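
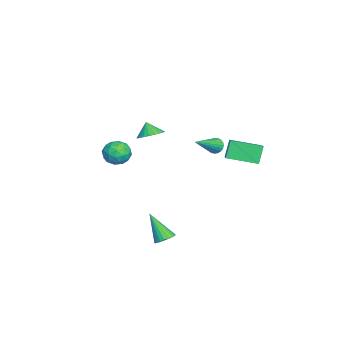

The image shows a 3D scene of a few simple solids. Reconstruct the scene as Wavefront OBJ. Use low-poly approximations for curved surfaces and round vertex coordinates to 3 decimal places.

v -0.901 -1.531 1.453
v -0.099 -1.494 1.814
v -1.279 -1.869 2.327
v -0.231 -1.16 1.886
v -0.478 -0.891 1.884
v -0.799 -0.732 1.807
v -1.137 -0.711 1.669
v -1.435 -0.832 1.494
v -1.64 -1.074 1.311
v -1.718 -1.395 1.154
v -1.654 -1.739 1.048
v -1.46 -2.048 1.012
v -1.17 -2.267 1.052
v -0.833 -2.359 1.162
v -0.508 -2.307 1.322
v -0.251 -2.122 1.505
v -0.107 -1.834 1.679
v 3.829 0.007 -4.511
v 4.447 0.074 -4.234
v 3.191 -0.987 -2.849
v 4.316 0.309 -4.144
v 4.101 0.491 -4.118
v 3.84 0.589 -4.159
v 3.576 0.587 -4.262
v 3.356 0.485 -4.407
v 3.218 0.3 -4.571
v 3.186 0.065 -4.724
v 3.265 -0.181 -4.841
v 3.442 -0.393 -4.9
v 3.685 -0.537 -4.892
v 3.954 -0.586 -4.819
v 4.201 -0.533 -4.692
v 4.384 -0.386 -4.534
v 4.471 -0.171 -4.372
v -3.44 -3.935 -1.259
v -2.946 -3.149 -1.531
v -2.114 -4.591 -0.749
v -1.62 -3.805 -1.021
v -2.236 -3.756 -0.276
v -3.055 -3.35 -0.592
v -2.005 -4.39 -1.688
v -2.824 -3.984 -2.004
v -2.059 -3.43 -1.797
v -2.202 -3.038 -0.924
v -2.858 -4.702 -1.356
v -3.001 -4.31 -0.483
v -3.309 -3.484 -1.44
v -1.751 -4.256 -0.84
v -2.112 -4.227 -0.402
v -1.822 -3.765 -0.562
v -3.373 -3.603 -0.888
v -3.083 -3.141 -1.048
v -2.666 -3.498 -0.31
v -1.977 -4.599 -1.232
v -1.687 -4.137 -1.392
v -3.238 -3.975 -1.718
v -2.948 -3.513 -1.878
v -2.394 -4.242 -1.97
v -2.498 -3.187 -1.756
v -1.718 -3.573 -1.456
v -1.945 -3.917 -1.848
v -2.426 -3.678 -2.034
v -2.582 -2.957 -1.243
v -1.802 -3.343 -0.943
v -2.164 -3.314 -0.505
v -2.646 -3.076 -0.69
v -2.06 -3.122 -1.399
v -3.258 -4.397 -1.337
v -2.478 -4.783 -1.037
v -2.414 -4.664 -1.59
v -2.896 -4.426 -1.775
v -3.342 -4.167 -0.824
v -2.562 -4.553 -0.524
v -2.634 -4.062 -0.246
v -3.115 -3.823 -0.432
v -3 -4.618 -0.881
v -3.255 2.626 -1.399
v -3.89 2.832 -0.226
v -3.34 4.586 -1.79
v -3.975 4.792 -0.617
v -1.325 2.908 -0.403
v -1.96 3.114 0.77
v -1.41 4.868 -0.794
v -2.045 5.074 0.379
v 2.756 2.751 2.843
v 3.132 3.106 2.628
v 4.284 1.769 3.897
v 3.068 3.215 2.823
v 2.95 3.245 3.022
v 2.798 3.189 3.189
v 2.64 3.057 3.297
v 2.501 2.873 3.326
v 2.406 2.667 3.272
v 2.372 2.476 3.143
v 2.404 2.332 2.963
v 2.497 2.261 2.762
v 2.635 2.274 2.575
v 2.794 2.37 2.434
v 2.946 2.532 2.364
v 3.065 2.732 2.377
v 3.131 2.934 2.47
f 2 1 4
f 2 4 3
f 4 1 5
f 4 5 3
f 5 1 6
f 5 6 3
f 6 1 7
f 6 7 3
f 7 1 8
f 7 8 3
f 8 1 9
f 8 9 3
f 9 1 10
f 9 10 3
f 10 1 11
f 10 11 3
f 11 1 12
f 11 12 3
f 12 1 13
f 12 13 3
f 13 1 14
f 13 14 3
f 14 1 15
f 14 15 3
f 15 1 16
f 15 16 3
f 16 1 17
f 16 17 3
f 17 1 2
f 17 2 3
f 19 18 21
f 19 21 20
f 21 18 22
f 21 22 20
f 22 18 23
f 22 23 20
f 23 18 24
f 23 24 20
f 24 18 25
f 24 25 20
f 25 18 26
f 25 26 20
f 26 18 27
f 26 27 20
f 27 18 28
f 27 28 20
f 28 18 29
f 28 29 20
f 29 18 30
f 29 30 20
f 30 18 31
f 30 31 20
f 31 18 32
f 31 32 20
f 32 18 33
f 32 33 20
f 33 18 34
f 33 34 20
f 34 18 19
f 34 19 20
f 35 72 51
f 72 46 75
f 51 75 40
f 72 75 51
f 35 51 47
f 51 40 52
f 47 52 36
f 51 52 47
f 35 47 56
f 47 36 57
f 56 57 42
f 47 57 56
f 35 56 68
f 56 42 71
f 68 71 45
f 56 71 68
f 35 68 72
f 68 45 76
f 72 76 46
f 68 76 72
f 36 52 63
f 52 40 66
f 63 66 44
f 52 66 63
f 40 75 53
f 75 46 74
f 53 74 39
f 75 74 53
f 46 76 73
f 76 45 69
f 73 69 37
f 76 69 73
f 45 71 70
f 71 42 58
f 70 58 41
f 71 58 70
f 42 57 62
f 57 36 59
f 62 59 43
f 57 59 62
f 38 64 50
f 64 44 65
f 50 65 39
f 64 65 50
f 38 50 48
f 50 39 49
f 48 49 37
f 50 49 48
f 38 48 55
f 48 37 54
f 55 54 41
f 48 54 55
f 38 55 60
f 55 41 61
f 60 61 43
f 55 61 60
f 38 60 64
f 60 43 67
f 64 67 44
f 60 67 64
f 39 65 53
f 65 44 66
f 53 66 40
f 65 66 53
f 37 49 73
f 49 39 74
f 73 74 46
f 49 74 73
f 41 54 70
f 54 37 69
f 70 69 45
f 54 69 70
f 43 61 62
f 61 41 58
f 62 58 42
f 61 58 62
f 44 67 63
f 67 43 59
f 63 59 36
f 67 59 63
f 78 80 77
f 81 78 77
f 77 80 79
f 79 81 77
f 78 84 80
f 82 78 81
f 82 84 78
f 80 84 79
f 83 81 79
f 79 84 83
f 83 82 81
f 84 82 83
f 86 85 88
f 86 88 87
f 88 85 89
f 88 89 87
f 89 85 90
f 89 90 87
f 90 85 91
f 90 91 87
f 91 85 92
f 91 92 87
f 92 85 93
f 92 93 87
f 93 85 94
f 93 94 87
f 94 85 95
f 94 95 87
f 95 85 96
f 95 96 87
f 96 85 97
f 96 97 87
f 97 85 98
f 97 98 87
f 98 85 99
f 98 99 87
f 99 85 100
f 99 100 87
f 100 85 101
f 100 101 87
f 101 85 86
f 101 86 87



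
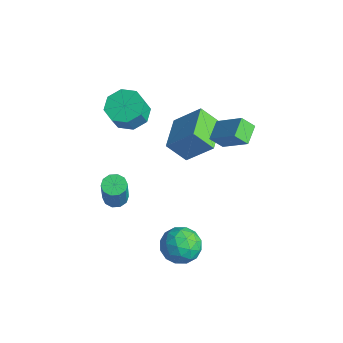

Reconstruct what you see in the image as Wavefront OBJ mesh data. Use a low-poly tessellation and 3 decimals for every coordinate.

v -4.33 2.714 -0.091
v -3.232 3.724 1.344
v -3.626 3.541 -1.212
v -2.528 4.551 0.224
v -2.772 1.209 -0.224
v -1.674 2.219 1.212
v -2.068 2.036 -1.344
v -0.97 3.046 0.091
v -1.108 -2.944 -0.886
v -0.694 -3.411 -1.155
v 0.042 -3.904 0.838
v -0.372 -3.436 1.106
v -0.486 -3.046 -1.141
v 0.25 -3.539 0.851
v -0.516 -2.642 -1.03
v 0.22 -3.135 0.962
v -0.772 -2.353 -0.864
v -0.036 -2.846 1.128
v -1.156 -2.29 -0.707
v -0.42 -2.782 1.286
v -1.522 -2.476 -0.618
v -0.786 -2.969 1.375
v -1.73 -2.841 -0.631
v -0.994 -3.334 1.361
v -1.7 -3.245 -0.742
v -0.964 -3.738 1.25
v -1.444 -3.534 -0.908
v -0.708 -4.027 1.084
v -1.06 -3.598 -1.066
v -0.324 -4.09 0.927
v -3.439 -0.541 3.042
v -2.511 -0.936 2.603
v -2.192 -1.493 3.78
v -3.121 -1.099 4.218
v -2.409 -0.17 2.939
v -2.09 -0.728 4.115
v -2.91 0.378 3.334
v -2.592 -0.18 4.51
v -3.722 0.388 3.559
v -3.403 -0.17 4.735
v -4.368 -0.147 3.48
v -4.049 -0.704 4.657
v -4.47 -0.912 3.145
v -4.151 -1.47 4.321
v -3.968 -1.46 2.75
v -3.65 -2.018 3.926
v -3.157 -1.47 2.525
v -2.838 -2.028 3.701
v 1.461 2.635 3.45
v 0.762 3.55 3.883
v 0.008 2.084 2.271
v -0.691 2.999 2.705
v 1.811 3.241 2.735
v 1.112 4.156 3.169
v 0.358 2.69 1.557
v -0.341 3.605 1.99
v 2.94 -0.413 -2.514
v 3.532 -1.01 -1.72
v 2.108 -1.99 -3.08
v 2.7 -2.587 -2.286
v 1.875 -1.846 -1.956
v 2.39 -0.871 -1.607
v 3.25 -2.129 -3.193
v 3.765 -1.154 -2.844
v 3.724 -2.07 -2.14
v 2.874 -1.896 -1.375
v 2.766 -1.104 -3.425
v 1.916 -0.93 -2.66
v 3.309 -0.573 -2.067
v 2.331 -2.427 -2.733
v 1.846 -1.992 -2.539
v 2.194 -2.343 -2.072
v 2.638 -0.491 -2.001
v 2.986 -0.842 -1.534
v 2.011 -1.334 -1.673
v 2.654 -2.158 -3.266
v 3.002 -2.509 -2.799
v 3.446 -0.657 -2.728
v 3.794 -1.008 -2.261
v 3.629 -1.666 -3.127
v 3.77 -1.547 -1.847
v 3.28 -2.474 -2.18
v 3.604 -2.205 -2.713
v 3.907 -1.632 -2.508
v 3.27 -1.445 -1.398
v 2.781 -2.372 -1.73
v 2.296 -1.936 -1.537
v 2.599 -1.363 -1.331
v 3.383 -2.068 -1.645
v 2.859 -0.628 -3.07
v 2.37 -1.555 -3.402
v 3.041 -1.637 -3.469
v 3.344 -1.064 -3.263
v 2.36 -0.526 -2.62
v 1.87 -1.453 -2.953
v 1.733 -1.368 -2.292
v 2.036 -0.795 -2.087
v 2.257 -0.932 -3.155
f 2 4 1
f 5 2 1
f 1 4 3
f 3 5 1
f 2 8 4
f 6 2 5
f 6 8 2
f 4 8 3
f 7 5 3
f 3 8 7
f 7 6 5
f 8 6 7
f 10 9 13
f 10 13 11
f 11 13 14
f 11 14 12
f 13 9 15
f 13 15 14
f 14 15 16
f 14 16 12
f 15 9 17
f 15 17 16
f 16 17 18
f 16 18 12
f 17 9 19
f 17 19 18
f 18 19 20
f 18 20 12
f 19 9 21
f 19 21 20
f 20 21 22
f 20 22 12
f 21 9 23
f 21 23 22
f 22 23 24
f 22 24 12
f 23 9 25
f 23 25 24
f 24 25 26
f 24 26 12
f 25 9 27
f 25 27 26
f 26 27 28
f 26 28 12
f 27 9 29
f 27 29 28
f 28 29 30
f 28 30 12
f 29 9 10
f 29 10 30
f 30 10 11
f 30 11 12
f 32 31 35
f 32 35 33
f 33 35 36
f 33 36 34
f 35 31 37
f 35 37 36
f 36 37 38
f 36 38 34
f 37 31 39
f 37 39 38
f 38 39 40
f 38 40 34
f 39 31 41
f 39 41 40
f 40 41 42
f 40 42 34
f 41 31 43
f 41 43 42
f 42 43 44
f 42 44 34
f 43 31 45
f 43 45 44
f 44 45 46
f 44 46 34
f 45 31 47
f 45 47 46
f 46 47 48
f 46 48 34
f 47 31 32
f 47 32 48
f 48 32 33
f 48 33 34
f 50 52 49
f 53 50 49
f 49 52 51
f 51 53 49
f 50 56 52
f 54 50 53
f 54 56 50
f 52 56 51
f 55 53 51
f 51 56 55
f 55 54 53
f 56 54 55
f 57 94 73
f 94 68 97
f 73 97 62
f 94 97 73
f 57 73 69
f 73 62 74
f 69 74 58
f 73 74 69
f 57 69 78
f 69 58 79
f 78 79 64
f 69 79 78
f 57 78 90
f 78 64 93
f 90 93 67
f 78 93 90
f 57 90 94
f 90 67 98
f 94 98 68
f 90 98 94
f 58 74 85
f 74 62 88
f 85 88 66
f 74 88 85
f 62 97 75
f 97 68 96
f 75 96 61
f 97 96 75
f 68 98 95
f 98 67 91
f 95 91 59
f 98 91 95
f 67 93 92
f 93 64 80
f 92 80 63
f 93 80 92
f 64 79 84
f 79 58 81
f 84 81 65
f 79 81 84
f 60 86 72
f 86 66 87
f 72 87 61
f 86 87 72
f 60 72 70
f 72 61 71
f 70 71 59
f 72 71 70
f 60 70 77
f 70 59 76
f 77 76 63
f 70 76 77
f 60 77 82
f 77 63 83
f 82 83 65
f 77 83 82
f 60 82 86
f 82 65 89
f 86 89 66
f 82 89 86
f 61 87 75
f 87 66 88
f 75 88 62
f 87 88 75
f 59 71 95
f 71 61 96
f 95 96 68
f 71 96 95
f 63 76 92
f 76 59 91
f 92 91 67
f 76 91 92
f 65 83 84
f 83 63 80
f 84 80 64
f 83 80 84
f 66 89 85
f 89 65 81
f 85 81 58
f 89 81 85



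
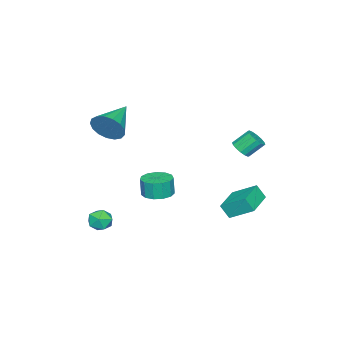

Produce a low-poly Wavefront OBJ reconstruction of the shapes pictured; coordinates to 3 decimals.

v -3.485 2.05 -3.417
v -3.65 3.478 -2.509
v -3.582 2.571 -4.253
v -3.747 3.998 -3.345
v -1.633 2.302 -3.475
v -1.798 3.729 -2.567
v -1.73 2.822 -4.311
v -1.895 4.25 -3.403
v -2.334 3.142 0.871
v -1.754 3.423 1.013
v -2.285 4.099 1.85
v -2.866 3.818 1.709
v -1.89 3.619 0.768
v -2.421 4.295 1.606
v -2.145 3.688 0.551
v -2.676 4.363 1.389
v -2.451 3.61 0.42
v -2.982 4.285 1.258
v -2.725 3.407 0.41
v -3.257 4.082 1.247
v -2.895 3.133 0.523
v -3.426 3.808 1.361
v -2.915 2.861 0.73
v -3.446 3.537 1.567
v -2.779 2.665 0.974
v -3.31 3.341 1.812
v -2.524 2.597 1.191
v -3.055 3.272 2.029
v -2.218 2.675 1.322
v -2.749 3.35 2.16
v -1.943 2.878 1.333
v -2.475 3.553 2.17
v -1.774 3.152 1.219
v -2.305 3.827 2.057
v 3.097 -1.742 -2.848
v 3.469 -1.485 -3.494
v 4.111 -2.455 -2.546
v 4.483 -2.198 -3.192
v 4.346 -1.704 -2.593
v 3.72 -1.263 -2.78
v 3.86 -2.677 -3.26
v 3.234 -2.236 -3.447
v 3.941 -2.063 -3.749
v 4.241 -1.461 -3.337
v 3.339 -2.479 -2.703
v 3.639 -1.877 -2.291
v 3.729 1.543 0.062
v 4.565 1.779 0.11
v 4.527 1.694 1.206
v 3.691 1.457 1.158
v 4.303 2.193 0.133
v 4.264 2.108 1.229
v 3.859 2.4 0.133
v 3.82 2.315 1.229
v 3.373 2.335 0.111
v 3.335 2.25 1.207
v 3.001 2.018 0.073
v 2.962 1.933 1.169
v 2.86 1.551 0.032
v 2.821 1.465 1.128
v 2.995 1.08 0
v 2.956 0.995 1.096
v 3.363 0.757 -0.012
v 3.324 0.672 1.084
v 3.847 0.683 -0.001
v 3.809 0.598 1.095
v 4.294 0.882 0.031
v 4.256 0.797 1.127
v 4.562 1.291 0.072
v 4.523 1.205 1.168
v 3.01 -1.923 3.648
v 3.305 -2.389 4.517
v 0.93 -2.037 4.292
v 3.314 -1.91 4.632
v 3.253 -1.433 4.521
v 3.137 -1.069 4.21
v 2.991 -0.9 3.77
v 2.85 -0.966 3.303
v 2.745 -1.25 2.914
v 2.701 -1.689 2.693
v 2.728 -2.181 2.692
v 2.819 -2.614 2.909
v 2.954 -2.889 3.295
v 3.102 -2.942 3.763
v 3.228 -2.762 4.204
f 2 4 1
f 5 2 1
f 1 4 3
f 3 5 1
f 2 8 4
f 6 2 5
f 6 8 2
f 4 8 3
f 7 5 3
f 3 8 7
f 7 6 5
f 8 6 7
f 10 9 13
f 10 13 11
f 11 13 14
f 11 14 12
f 13 9 15
f 13 15 14
f 14 15 16
f 14 16 12
f 15 9 17
f 15 17 16
f 16 17 18
f 16 18 12
f 17 9 19
f 17 19 18
f 18 19 20
f 18 20 12
f 19 9 21
f 19 21 20
f 20 21 22
f 20 22 12
f 21 9 23
f 21 23 22
f 22 23 24
f 22 24 12
f 23 9 25
f 23 25 24
f 24 25 26
f 24 26 12
f 25 9 27
f 25 27 26
f 26 27 28
f 26 28 12
f 27 9 29
f 27 29 28
f 28 29 30
f 28 30 12
f 29 9 31
f 29 31 30
f 30 31 32
f 30 32 12
f 31 9 33
f 31 33 32
f 32 33 34
f 32 34 12
f 33 9 10
f 33 10 34
f 34 10 11
f 34 11 12
f 35 46 40
f 35 40 36
f 35 36 42
f 35 42 45
f 35 45 46
f 36 40 44
f 40 46 39
f 46 45 37
f 45 42 41
f 42 36 43
f 38 44 39
f 38 39 37
f 38 37 41
f 38 41 43
f 38 43 44
f 39 44 40
f 37 39 46
f 41 37 45
f 43 41 42
f 44 43 36
f 48 47 51
f 48 51 49
f 49 51 52
f 49 52 50
f 51 47 53
f 51 53 52
f 52 53 54
f 52 54 50
f 53 47 55
f 53 55 54
f 54 55 56
f 54 56 50
f 55 47 57
f 55 57 56
f 56 57 58
f 56 58 50
f 57 47 59
f 57 59 58
f 58 59 60
f 58 60 50
f 59 47 61
f 59 61 60
f 60 61 62
f 60 62 50
f 61 47 63
f 61 63 62
f 62 63 64
f 62 64 50
f 63 47 65
f 63 65 64
f 64 65 66
f 64 66 50
f 65 47 67
f 65 67 66
f 66 67 68
f 66 68 50
f 67 47 69
f 67 69 68
f 68 69 70
f 68 70 50
f 69 47 48
f 69 48 70
f 70 48 49
f 70 49 50
f 72 71 74
f 72 74 73
f 74 71 75
f 74 75 73
f 75 71 76
f 75 76 73
f 76 71 77
f 76 77 73
f 77 71 78
f 77 78 73
f 78 71 79
f 78 79 73
f 79 71 80
f 79 80 73
f 80 71 81
f 80 81 73
f 81 71 82
f 81 82 73
f 82 71 83
f 82 83 73
f 83 71 84
f 83 84 73
f 84 71 85
f 84 85 73
f 85 71 72
f 85 72 73



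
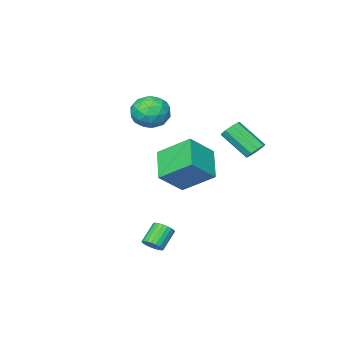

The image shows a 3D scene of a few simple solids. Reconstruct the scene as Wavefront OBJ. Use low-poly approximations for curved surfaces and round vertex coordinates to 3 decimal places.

v -3.337 0.662 1.363
v -2.803 0.668 1.162
v -2.37 -0.597 2.276
v -2.903 -0.602 2.477
v -2.836 0.918 1.459
v -2.403 -0.346 2.573
v -3.103 1.049 1.711
v -2.67 -0.216 2.825
v -3.48 0.999 1.8
v -3.046 -0.266 2.914
v -3.789 0.791 1.685
v -3.356 -0.473 2.799
v -3.887 0.523 1.419
v -3.453 -0.741 2.533
v -3.727 0.32 1.127
v -3.294 -0.944 2.241
v -3.385 0.277 0.945
v -2.951 -0.987 2.059
v -3.02 0.415 0.959
v -2.587 -0.85 2.073
v -1.476 -3.292 2.59
v -0.538 -3.011 2.391
v -0.942 -4.209 3.809
v -0.004 -3.928 3.61
v -0.655 -3.268 3.982
v -0.985 -2.701 3.229
v -0.495 -4.519 2.971
v -0.825 -3.952 2.218
v 0.068 -3.769 2.626
v -0.031 -2.996 3.251
v -1.449 -4.224 2.949
v -1.548 -3.451 3.574
v -1.054 -3.071 2.384
v -0.426 -4.149 3.816
v -0.808 -3.761 4.035
v -0.257 -3.596 3.918
v -1.316 -2.889 2.876
v -0.765 -2.724 2.759
v -0.834 -2.875 3.695
v -0.715 -4.496 3.441
v -0.164 -4.331 3.324
v -1.223 -3.624 2.282
v -0.672 -3.459 2.165
v -0.646 -4.345 2.505
v -0.147 -3.351 2.405
v 0.167 -3.891 3.121
v -0.121 -4.238 2.746
v -0.315 -3.904 2.303
v -0.204 -2.897 2.772
v 0.109 -3.436 3.488
v -0.273 -3.048 3.708
v -0.467 -2.715 3.265
v 0.152 -3.343 2.91
v -1.589 -3.784 2.712
v -1.276 -4.323 3.428
v -1.013 -4.505 2.935
v -1.207 -4.172 2.492
v -1.647 -3.329 3.079
v -1.333 -3.869 3.795
v -1.165 -3.316 3.897
v -1.359 -2.982 3.454
v -1.632 -3.877 3.29
v 0.251 -1.872 1.427
v -0.525 -0.518 2.51
v -0.98 -1.719 0.354
v -1.756 -0.365 1.437
v 1.176 -0.635 0.543
v 0.4 0.719 1.626
v -0.055 -0.482 -0.53
v -0.831 0.872 0.553
v 2.097 0.097 -3.095
v 2.443 0.167 -2.7
v 1.608 -0.067 -1.929
v 1.263 -0.137 -2.325
v 2.362 0.37 -2.726
v 1.527 0.136 -1.955
v 2.235 0.526 -2.816
v 1.4 0.292 -2.046
v 2.084 0.608 -2.955
v 1.249 0.374 -2.184
v 1.936 0.601 -3.117
v 1.101 0.367 -2.347
v 1.815 0.508 -3.276
v 0.98 0.273 -2.506
v 1.744 0.343 -3.404
v 0.909 0.108 -2.634
v 1.733 0.136 -3.478
v 0.898 -0.099 -2.708
v 1.786 -0.078 -3.486
v 0.951 -0.313 -2.716
v 1.892 -0.262 -3.427
v 1.057 -0.496 -2.656
v 2.034 -0.383 -3.31
v 1.199 -0.618 -2.539
v 2.187 -0.422 -3.156
v 1.352 -0.656 -2.385
v 2.324 -0.37 -2.991
v 1.49 -0.605 -2.221
v 2.423 -0.238 -2.845
v 1.588 -0.473 -2.074
v 2.465 -0.048 -2.742
v 1.63 -0.282 -1.971
f 2 1 5
f 2 5 3
f 3 5 6
f 3 6 4
f 5 1 7
f 5 7 6
f 6 7 8
f 6 8 4
f 7 1 9
f 7 9 8
f 8 9 10
f 8 10 4
f 9 1 11
f 9 11 10
f 10 11 12
f 10 12 4
f 11 1 13
f 11 13 12
f 12 13 14
f 12 14 4
f 13 1 15
f 13 15 14
f 14 15 16
f 14 16 4
f 15 1 17
f 15 17 16
f 16 17 18
f 16 18 4
f 17 1 19
f 17 19 18
f 18 19 20
f 18 20 4
f 19 1 2
f 19 2 20
f 20 2 3
f 20 3 4
f 21 58 37
f 58 32 61
f 37 61 26
f 58 61 37
f 21 37 33
f 37 26 38
f 33 38 22
f 37 38 33
f 21 33 42
f 33 22 43
f 42 43 28
f 33 43 42
f 21 42 54
f 42 28 57
f 54 57 31
f 42 57 54
f 21 54 58
f 54 31 62
f 58 62 32
f 54 62 58
f 22 38 49
f 38 26 52
f 49 52 30
f 38 52 49
f 26 61 39
f 61 32 60
f 39 60 25
f 61 60 39
f 32 62 59
f 62 31 55
f 59 55 23
f 62 55 59
f 31 57 56
f 57 28 44
f 56 44 27
f 57 44 56
f 28 43 48
f 43 22 45
f 48 45 29
f 43 45 48
f 24 50 36
f 50 30 51
f 36 51 25
f 50 51 36
f 24 36 34
f 36 25 35
f 34 35 23
f 36 35 34
f 24 34 41
f 34 23 40
f 41 40 27
f 34 40 41
f 24 41 46
f 41 27 47
f 46 47 29
f 41 47 46
f 24 46 50
f 46 29 53
f 50 53 30
f 46 53 50
f 25 51 39
f 51 30 52
f 39 52 26
f 51 52 39
f 23 35 59
f 35 25 60
f 59 60 32
f 35 60 59
f 27 40 56
f 40 23 55
f 56 55 31
f 40 55 56
f 29 47 48
f 47 27 44
f 48 44 28
f 47 44 48
f 30 53 49
f 53 29 45
f 49 45 22
f 53 45 49
f 64 66 63
f 67 64 63
f 63 66 65
f 65 67 63
f 64 70 66
f 68 64 67
f 68 70 64
f 66 70 65
f 69 67 65
f 65 70 69
f 69 68 67
f 70 68 69
f 72 71 75
f 72 75 73
f 73 75 76
f 73 76 74
f 75 71 77
f 75 77 76
f 76 77 78
f 76 78 74
f 77 71 79
f 77 79 78
f 78 79 80
f 78 80 74
f 79 71 81
f 79 81 80
f 80 81 82
f 80 82 74
f 81 71 83
f 81 83 82
f 82 83 84
f 82 84 74
f 83 71 85
f 83 85 84
f 84 85 86
f 84 86 74
f 85 71 87
f 85 87 86
f 86 87 88
f 86 88 74
f 87 71 89
f 87 89 88
f 88 89 90
f 88 90 74
f 89 71 91
f 89 91 90
f 90 91 92
f 90 92 74
f 91 71 93
f 91 93 92
f 92 93 94
f 92 94 74
f 93 71 95
f 93 95 94
f 94 95 96
f 94 96 74
f 95 71 97
f 95 97 96
f 96 97 98
f 96 98 74
f 97 71 99
f 97 99 98
f 98 99 100
f 98 100 74
f 99 71 101
f 99 101 100
f 100 101 102
f 100 102 74
f 101 71 72
f 101 72 102
f 102 72 73
f 102 73 74



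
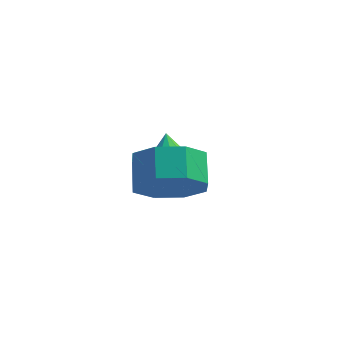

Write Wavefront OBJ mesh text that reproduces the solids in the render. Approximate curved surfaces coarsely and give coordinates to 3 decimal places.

v -0.679 -0.222 0.783
v -0.052 0.267 0.546
v -1.161 0.762 1.537
v -0.334 0.337 0.275
v -0.695 0.279 0.121
v -1.053 0.106 0.118
v -1.325 -0.142 0.267
v -1.449 -0.408 0.534
v -1.397 -0.632 0.859
v -1.18 -0.761 1.166
v -0.849 -0.767 1.385
v -0.479 -0.648 1.466
v -0.154 -0.431 1.39
v 0.05 -0.166 1.176
v 0.087 0.086 0.871
v 0.27 -3 1.972
v 1.064 -2.429 1.647
v 0.763 -1.649 2.283
v -0.03 -2.22 2.608
v 0.416 -2.322 1.21
v 0.115 -1.543 1.846
v -0.317 -2.613 1.22
v -0.617 -1.833 1.855
v -0.705 -3.13 1.67
v -1.006 -2.35 2.305
v -0.523 -3.571 2.297
v -0.824 -2.791 2.933
v 0.125 -3.677 2.734
v -0.176 -2.898 3.37
v 0.857 -3.387 2.725
v 0.557 -2.607 3.36
v 1.246 -2.87 2.275
v 0.945 -2.09 2.91
f 2 1 4
f 2 4 3
f 4 1 5
f 4 5 3
f 5 1 6
f 5 6 3
f 6 1 7
f 6 7 3
f 7 1 8
f 7 8 3
f 8 1 9
f 8 9 3
f 9 1 10
f 9 10 3
f 10 1 11
f 10 11 3
f 11 1 12
f 11 12 3
f 12 1 13
f 12 13 3
f 13 1 14
f 13 14 3
f 14 1 15
f 14 15 3
f 15 1 2
f 15 2 3
f 17 16 20
f 17 20 18
f 18 20 21
f 18 21 19
f 20 16 22
f 20 22 21
f 21 22 23
f 21 23 19
f 22 16 24
f 22 24 23
f 23 24 25
f 23 25 19
f 24 16 26
f 24 26 25
f 25 26 27
f 25 27 19
f 26 16 28
f 26 28 27
f 27 28 29
f 27 29 19
f 28 16 30
f 28 30 29
f 29 30 31
f 29 31 19
f 30 16 32
f 30 32 31
f 31 32 33
f 31 33 19
f 32 16 17
f 32 17 33
f 33 17 18
f 33 18 19



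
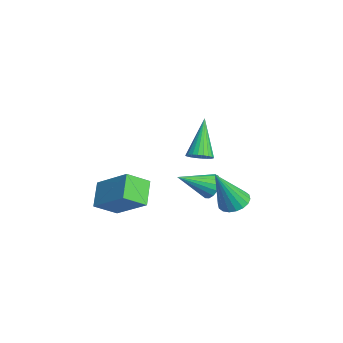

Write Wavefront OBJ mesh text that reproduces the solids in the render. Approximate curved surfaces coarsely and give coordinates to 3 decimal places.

v -1.087 1.408 -3.646
v -0.537 1.068 -3.887
v -0.813 0.552 -1.814
v -0.415 1.33 -3.783
v -0.426 1.607 -3.652
v -0.568 1.845 -3.519
v -0.813 1.996 -3.412
v -1.112 2.031 -3.351
v -1.406 1.942 -3.348
v -1.637 1.748 -3.405
v -1.759 1.486 -3.509
v -1.748 1.209 -3.64
v -1.606 0.971 -3.772
v -1.361 0.819 -3.88
v -1.062 0.784 -3.941
v -0.768 0.873 -3.943
v -2.98 -3.738 -2.971
v -1.745 -2.782 -1.872
v -3.157 -2.759 -3.624
v -1.922 -1.803 -2.524
v -2.038 -4.077 -3.736
v -0.803 -3.121 -2.636
v -2.215 -3.098 -4.388
v -0.98 -2.142 -3.289
v -2.827 0.901 -3.734
v -2.625 0.614 -4.269
v -2.713 -0.521 -2.926
v -2.367 0.711 -4.135
v -2.214 0.851 -3.909
v -2.202 1.003 -3.644
v -2.333 1.132 -3.399
v -2.578 1.207 -3.23
v -2.88 1.213 -3.178
v -3.169 1.147 -3.252
v -3.381 1.025 -3.437
v -3.465 0.875 -3.69
v -3.404 0.73 -3.953
v -3.21 0.625 -4.166
v -2.929 0.583 -4.28
v 1.489 -0.644 0.671
v 1.913 -0.41 0.91
v 0.431 -0.196 2.109
v 1.833 -0.249 0.801
v 1.7 -0.148 0.672
v 1.536 -0.122 0.543
v 1.364 -0.176 0.433
v 1.211 -0.301 0.36
v 1.101 -0.479 0.334
v 1.049 -0.682 0.36
v 1.065 -0.879 0.433
v 1.145 -1.04 0.542
v 1.277 -1.141 0.671
v 1.442 -1.167 0.8
v 1.614 -1.113 0.91
v 1.766 -0.987 0.983
v 1.877 -0.81 1.009
v 1.928 -0.607 0.983
f 2 1 4
f 2 4 3
f 4 1 5
f 4 5 3
f 5 1 6
f 5 6 3
f 6 1 7
f 6 7 3
f 7 1 8
f 7 8 3
f 8 1 9
f 8 9 3
f 9 1 10
f 9 10 3
f 10 1 11
f 10 11 3
f 11 1 12
f 11 12 3
f 12 1 13
f 12 13 3
f 13 1 14
f 13 14 3
f 14 1 15
f 14 15 3
f 15 1 16
f 15 16 3
f 16 1 2
f 16 2 3
f 18 20 17
f 21 18 17
f 17 20 19
f 19 21 17
f 18 24 20
f 22 18 21
f 22 24 18
f 20 24 19
f 23 21 19
f 19 24 23
f 23 22 21
f 24 22 23
f 26 25 28
f 26 28 27
f 28 25 29
f 28 29 27
f 29 25 30
f 29 30 27
f 30 25 31
f 30 31 27
f 31 25 32
f 31 32 27
f 32 25 33
f 32 33 27
f 33 25 34
f 33 34 27
f 34 25 35
f 34 35 27
f 35 25 36
f 35 36 27
f 36 25 37
f 36 37 27
f 37 25 38
f 37 38 27
f 38 25 39
f 38 39 27
f 39 25 26
f 39 26 27
f 41 40 43
f 41 43 42
f 43 40 44
f 43 44 42
f 44 40 45
f 44 45 42
f 45 40 46
f 45 46 42
f 46 40 47
f 46 47 42
f 47 40 48
f 47 48 42
f 48 40 49
f 48 49 42
f 49 40 50
f 49 50 42
f 50 40 51
f 50 51 42
f 51 40 52
f 51 52 42
f 52 40 53
f 52 53 42
f 53 40 54
f 53 54 42
f 54 40 55
f 54 55 42
f 55 40 56
f 55 56 42
f 56 40 57
f 56 57 42
f 57 40 41
f 57 41 42



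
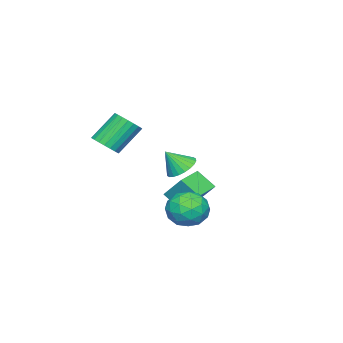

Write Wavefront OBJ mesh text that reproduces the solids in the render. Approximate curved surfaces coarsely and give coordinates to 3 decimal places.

v 1.563 2.695 -1.899
v 2.555 2.742 -1.155
v 2.045 0.818 -2.425
v 3.037 0.865 -1.681
v 1.896 0.846 -1.193
v 1.598 2.005 -0.869
v 3.002 1.555 -2.711
v 2.704 2.714 -2.387
v 3.444 2.037 -1.657
v 2.761 1.599 -0.719
v 1.839 1.961 -2.861
v 1.156 1.523 -1.923
v 2.017 2.883 -1.481
v 2.583 0.677 -2.099
v 1.913 0.666 -1.812
v 2.496 0.693 -1.375
v 1.454 2.45 -1.313
v 2.037 2.478 -0.875
v 1.65 1.363 -0.898
v 2.563 1.082 -2.705
v 3.146 1.11 -2.267
v 2.104 2.867 -2.205
v 2.687 2.894 -1.768
v 2.95 2.197 -2.682
v 3.122 2.496 -1.339
v 3.406 1.393 -1.648
v 3.385 1.798 -2.254
v 3.21 2.48 -2.063
v 2.721 2.239 -0.787
v 3.004 1.136 -1.096
v 2.334 1.124 -0.81
v 2.158 1.806 -0.619
v 3.243 1.824 -1.082
v 1.596 2.424 -2.484
v 1.879 1.321 -2.793
v 2.442 1.754 -2.961
v 2.266 2.436 -2.77
v 1.194 2.167 -1.932
v 1.478 1.064 -2.241
v 1.39 1.08 -1.517
v 1.215 1.762 -1.326
v 1.357 1.736 -2.498
v -0.602 -0.241 -0.229
v 0.165 -0.533 -0.747
v -0.058 -0.939 0.969
v 0.289 -0.203 -0.611
v 0.279 0.122 -0.417
v 0.134 0.391 -0.194
v -0.123 0.564 0.023
v -0.453 0.615 0.202
v -0.805 0.536 0.315
v -1.126 0.338 0.346
v -1.368 0.052 0.288
v -1.492 -0.278 0.152
v -1.482 -0.603 -0.042
v -1.337 -0.873 -0.265
v -1.08 -1.046 -0.482
v -0.75 -1.097 -0.661
v -0.398 -1.017 -0.774
v -0.077 -0.819 -0.804
v 3.683 -2.324 2.409
v 4.384 -1.906 2.737
v 3.239 -1.178 4.259
v 2.537 -1.596 3.931
v 4.245 -1.655 2.511
v 3.099 -0.926 4.034
v 4.008 -1.518 2.268
v 2.862 -0.79 3.79
v 3.714 -1.522 2.049
v 2.569 -0.793 3.572
v 3.416 -1.664 1.892
v 2.27 -0.935 3.415
v 3.163 -1.92 1.825
v 2.018 -1.192 3.347
v 3.001 -2.246 1.858
v 1.855 -1.518 3.381
v 2.956 -2.586 1.987
v 1.81 -1.857 3.51
v 3.037 -2.88 2.189
v 1.891 -2.152 3.711
v 3.23 -3.078 2.428
v 2.084 -2.35 3.951
v 3.501 -3.146 2.665
v 2.355 -2.418 4.187
v 3.803 -3.072 2.857
v 2.658 -2.344 4.38
v 4.085 -2.868 2.971
v 2.939 -2.14 4.494
v 4.297 -2.571 2.989
v 3.151 -1.843 4.511
v 4.403 -2.23 2.906
v 3.257 -1.502 4.428
v -4.037 -2.296 -3.242
v -3.865 -1.094 -1.847
v -4.047 -1.174 -4.207
v -3.876 0.028 -2.812
v -2.364 -2.388 -3.368
v -2.193 -1.186 -1.973
v -2.375 -1.266 -4.333
v -2.203 -0.064 -2.938
f 1 38 17
f 38 12 41
f 17 41 6
f 38 41 17
f 1 17 13
f 17 6 18
f 13 18 2
f 17 18 13
f 1 13 22
f 13 2 23
f 22 23 8
f 13 23 22
f 1 22 34
f 22 8 37
f 34 37 11
f 22 37 34
f 1 34 38
f 34 11 42
f 38 42 12
f 34 42 38
f 2 18 29
f 18 6 32
f 29 32 10
f 18 32 29
f 6 41 19
f 41 12 40
f 19 40 5
f 41 40 19
f 12 42 39
f 42 11 35
f 39 35 3
f 42 35 39
f 11 37 36
f 37 8 24
f 36 24 7
f 37 24 36
f 8 23 28
f 23 2 25
f 28 25 9
f 23 25 28
f 4 30 16
f 30 10 31
f 16 31 5
f 30 31 16
f 4 16 14
f 16 5 15
f 14 15 3
f 16 15 14
f 4 14 21
f 14 3 20
f 21 20 7
f 14 20 21
f 4 21 26
f 21 7 27
f 26 27 9
f 21 27 26
f 4 26 30
f 26 9 33
f 30 33 10
f 26 33 30
f 5 31 19
f 31 10 32
f 19 32 6
f 31 32 19
f 3 15 39
f 15 5 40
f 39 40 12
f 15 40 39
f 7 20 36
f 20 3 35
f 36 35 11
f 20 35 36
f 9 27 28
f 27 7 24
f 28 24 8
f 27 24 28
f 10 33 29
f 33 9 25
f 29 25 2
f 33 25 29
f 44 43 46
f 44 46 45
f 46 43 47
f 46 47 45
f 47 43 48
f 47 48 45
f 48 43 49
f 48 49 45
f 49 43 50
f 49 50 45
f 50 43 51
f 50 51 45
f 51 43 52
f 51 52 45
f 52 43 53
f 52 53 45
f 53 43 54
f 53 54 45
f 54 43 55
f 54 55 45
f 55 43 56
f 55 56 45
f 56 43 57
f 56 57 45
f 57 43 58
f 57 58 45
f 58 43 59
f 58 59 45
f 59 43 60
f 59 60 45
f 60 43 44
f 60 44 45
f 62 61 65
f 62 65 63
f 63 65 66
f 63 66 64
f 65 61 67
f 65 67 66
f 66 67 68
f 66 68 64
f 67 61 69
f 67 69 68
f 68 69 70
f 68 70 64
f 69 61 71
f 69 71 70
f 70 71 72
f 70 72 64
f 71 61 73
f 71 73 72
f 72 73 74
f 72 74 64
f 73 61 75
f 73 75 74
f 74 75 76
f 74 76 64
f 75 61 77
f 75 77 76
f 76 77 78
f 76 78 64
f 77 61 79
f 77 79 78
f 78 79 80
f 78 80 64
f 79 61 81
f 79 81 80
f 80 81 82
f 80 82 64
f 81 61 83
f 81 83 82
f 82 83 84
f 82 84 64
f 83 61 85
f 83 85 84
f 84 85 86
f 84 86 64
f 85 61 87
f 85 87 86
f 86 87 88
f 86 88 64
f 87 61 89
f 87 89 88
f 88 89 90
f 88 90 64
f 89 61 91
f 89 91 90
f 90 91 92
f 90 92 64
f 91 61 62
f 91 62 92
f 92 62 63
f 92 63 64
f 94 96 93
f 97 94 93
f 93 96 95
f 95 97 93
f 94 100 96
f 98 94 97
f 98 100 94
f 96 100 95
f 99 97 95
f 95 100 99
f 99 98 97
f 100 98 99



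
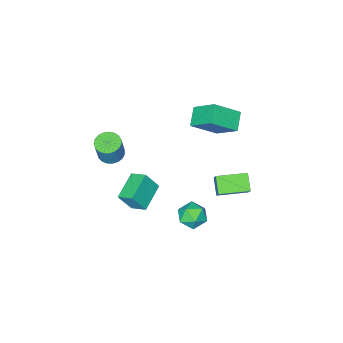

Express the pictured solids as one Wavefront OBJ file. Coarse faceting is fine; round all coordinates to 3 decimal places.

v -1.769 0.473 2.751
v -2.033 1.878 3.925
v -3.146 1.131 1.653
v -3.41 2.536 2.827
v -0.93 1.164 2.113
v -1.194 2.569 3.287
v -2.307 1.822 1.015
v -2.571 3.227 2.189
v -2.058 2.173 -4.497
v -2.538 1.379 -3.752
v -3.59 3.153 -4.44
v -4.07 2.359 -3.695
v -1.51 2.961 -3.305
v -1.99 2.167 -2.56
v -3.042 3.941 -3.248
v -3.522 3.147 -2.503
v 3.638 -0.075 1.682
v 4.338 -0.286 1.517
v 4.763 -0.015 2.973
v 4.062 0.195 3.138
v 4.347 0.02 1.458
v 4.771 0.291 2.913
v 4.233 0.31 1.437
v 4.657 0.58 2.893
v 4.016 0.533 1.459
v 4.44 0.803 2.915
v 3.734 0.651 1.52
v 4.158 0.921 2.975
v 3.435 0.643 1.608
v 3.859 0.913 3.064
v 3.171 0.511 1.709
v 3.595 0.781 3.165
v 2.988 0.278 1.806
v 3.412 0.548 3.262
v 2.917 -0.016 1.881
v 3.341 0.254 3.337
v 2.971 -0.321 1.922
v 3.395 -0.05 3.378
v 3.14 -0.583 1.922
v 3.565 -0.312 3.377
v 3.395 -0.757 1.88
v 3.82 -0.487 3.335
v 3.693 -0.813 1.803
v 4.117 -0.543 3.259
v 3.98 -0.742 1.706
v 4.405 -0.472 3.162
v 4.209 -0.555 1.605
v 4.633 -0.285 3.061
v -0.07 3.467 -3.208
v 0.447 3.845 -2.525
v 1.193 3.055 -3.935
v 1.71 3.433 -3.252
v 1.207 2.661 -3.086
v 0.426 2.916 -2.637
v 1.214 3.984 -3.823
v 0.433 4.239 -3.374
v 1.24 4.164 -2.905
v 1.235 3.347 -2.45
v 0.405 3.553 -4.01
v 0.4 2.736 -3.555
v 4.568 2.789 -0.382
v 3.089 2.105 0.169
v 4.315 3.709 0.08
v 2.836 3.025 0.632
v 5.164 2.395 0.728
v 3.685 1.711 1.28
v 4.911 3.315 1.191
v 3.432 2.631 1.742
f 2 4 1
f 5 2 1
f 1 4 3
f 3 5 1
f 2 8 4
f 6 2 5
f 6 8 2
f 4 8 3
f 7 5 3
f 3 8 7
f 7 6 5
f 8 6 7
f 10 12 9
f 13 10 9
f 9 12 11
f 11 13 9
f 10 16 12
f 14 10 13
f 14 16 10
f 12 16 11
f 15 13 11
f 11 16 15
f 15 14 13
f 16 14 15
f 18 17 21
f 18 21 19
f 19 21 22
f 19 22 20
f 21 17 23
f 21 23 22
f 22 23 24
f 22 24 20
f 23 17 25
f 23 25 24
f 24 25 26
f 24 26 20
f 25 17 27
f 25 27 26
f 26 27 28
f 26 28 20
f 27 17 29
f 27 29 28
f 28 29 30
f 28 30 20
f 29 17 31
f 29 31 30
f 30 31 32
f 30 32 20
f 31 17 33
f 31 33 32
f 32 33 34
f 32 34 20
f 33 17 35
f 33 35 34
f 34 35 36
f 34 36 20
f 35 17 37
f 35 37 36
f 36 37 38
f 36 38 20
f 37 17 39
f 37 39 38
f 38 39 40
f 38 40 20
f 39 17 41
f 39 41 40
f 40 41 42
f 40 42 20
f 41 17 43
f 41 43 42
f 42 43 44
f 42 44 20
f 43 17 45
f 43 45 44
f 44 45 46
f 44 46 20
f 45 17 47
f 45 47 46
f 46 47 48
f 46 48 20
f 47 17 18
f 47 18 48
f 48 18 19
f 48 19 20
f 49 60 54
f 49 54 50
f 49 50 56
f 49 56 59
f 49 59 60
f 50 54 58
f 54 60 53
f 60 59 51
f 59 56 55
f 56 50 57
f 52 58 53
f 52 53 51
f 52 51 55
f 52 55 57
f 52 57 58
f 53 58 54
f 51 53 60
f 55 51 59
f 57 55 56
f 58 57 50
f 62 64 61
f 65 62 61
f 61 64 63
f 63 65 61
f 62 68 64
f 66 62 65
f 66 68 62
f 64 68 63
f 67 65 63
f 63 68 67
f 67 66 65
f 68 66 67



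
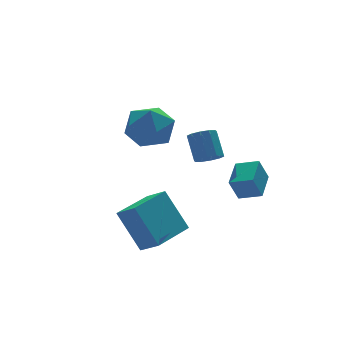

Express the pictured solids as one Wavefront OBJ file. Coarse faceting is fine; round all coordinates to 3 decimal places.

v 2.546 -1.015 -0.663
v 2.156 -0.976 0.246
v 3.348 -0.092 -0.358
v 2.957 -0.053 0.551
v 3.163 -1.647 -0.371
v 2.772 -1.608 0.538
v 3.964 -0.724 -0.066
v 3.574 -0.685 0.843
v 1.326 -1.025 1.725
v 1.861 -1.145 1.76
v 1.97 -0.394 2.651
v 1.434 -0.275 2.615
v 1.826 -0.885 1.545
v 1.935 -0.134 2.436
v 1.6 -0.678 1.398
v 1.708 0.073 2.289
v 1.269 -0.604 1.376
v 1.377 0.147 2.267
v 0.96 -0.691 1.487
v 1.068 0.06 2.378
v 0.79 -0.906 1.689
v 0.899 -0.155 2.58
v 0.825 -1.166 1.904
v 0.934 -0.415 2.795
v 1.052 -1.373 2.051
v 1.16 -0.622 2.942
v 1.383 -1.447 2.073
v 1.491 -0.696 2.964
v 1.692 -1.36 1.962
v 1.8 -0.609 2.853
v -1.639 -1.468 -1.894
v -1.292 -2.183 -1.355
v -2.096 -0.542 -0.371
v -1.749 -1.257 0.168
v -0.031 -0.683 -1.888
v 0.316 -1.398 -1.349
v -0.488 0.243 -0.365
v -0.141 -0.472 0.174
v 1.073 3.631 1.491
v 1.496 3.148 2.35
v 0.224 2.172 1.09
v 0.647 1.689 1.949
v -0.077 2.47 2.075
v 0.448 3.372 2.323
v 1.272 1.948 1.117
v 1.797 2.85 1.365
v 1.619 2.108 2.119
v 0.785 2.431 2.711
v 0.935 2.889 0.729
v 0.101 3.212 1.321
f 2 4 1
f 5 2 1
f 1 4 3
f 3 5 1
f 2 8 4
f 6 2 5
f 6 8 2
f 4 8 3
f 7 5 3
f 3 8 7
f 7 6 5
f 8 6 7
f 10 9 13
f 10 13 11
f 11 13 14
f 11 14 12
f 13 9 15
f 13 15 14
f 14 15 16
f 14 16 12
f 15 9 17
f 15 17 16
f 16 17 18
f 16 18 12
f 17 9 19
f 17 19 18
f 18 19 20
f 18 20 12
f 19 9 21
f 19 21 20
f 20 21 22
f 20 22 12
f 21 9 23
f 21 23 22
f 22 23 24
f 22 24 12
f 23 9 25
f 23 25 24
f 24 25 26
f 24 26 12
f 25 9 27
f 25 27 26
f 26 27 28
f 26 28 12
f 27 9 29
f 27 29 28
f 28 29 30
f 28 30 12
f 29 9 10
f 29 10 30
f 30 10 11
f 30 11 12
f 32 34 31
f 35 32 31
f 31 34 33
f 33 35 31
f 32 38 34
f 36 32 35
f 36 38 32
f 34 38 33
f 37 35 33
f 33 38 37
f 37 36 35
f 38 36 37
f 39 50 44
f 39 44 40
f 39 40 46
f 39 46 49
f 39 49 50
f 40 44 48
f 44 50 43
f 50 49 41
f 49 46 45
f 46 40 47
f 42 48 43
f 42 43 41
f 42 41 45
f 42 45 47
f 42 47 48
f 43 48 44
f 41 43 50
f 45 41 49
f 47 45 46
f 48 47 40



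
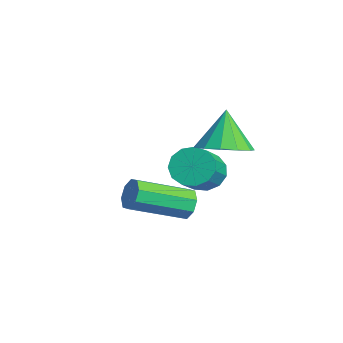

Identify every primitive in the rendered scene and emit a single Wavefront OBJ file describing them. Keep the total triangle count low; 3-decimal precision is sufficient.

v 1.549 3.033 -0.06
v 2.287 2.629 0.403
v 0.891 3.367 1.28
v 2.415 3.151 0.335
v 2.269 3.634 0.143
v 1.894 3.927 -0.114
v 1.409 3.936 -0.354
v 0.969 3.658 -0.501
v 0.712 3.181 -0.508
v 0.722 2.658 -0.372
v 0.994 2.253 -0.138
v 1.442 2.096 0.121
v 1.924 2.236 0.323
v 2.76 1.403 -1.489
v 3.172 1.547 -1.092
v 3.051 -0.259 -0.313
v 2.64 -0.403 -0.711
v 2.753 1.637 -0.948
v 2.632 -0.169 -0.169
v 2.339 1.59 -1.121
v 2.218 -0.216 -0.343
v 2.172 1.433 -1.51
v 2.051 -0.372 -0.732
v 2.349 1.259 -1.887
v 2.228 -0.547 -1.108
v 2.768 1.169 -2.031
v 2.647 -0.637 -1.252
v 3.182 1.216 -1.857
v 3.061 -0.59 -1.079
v 3.349 1.372 -1.468
v 3.228 -0.433 -0.69
v -1.304 3.468 -2.868
v -0.679 3.791 -3.248
v 0.35 2.994 -2.233
v -0.276 2.672 -1.852
v -0.786 4.076 -2.916
v 0.242 3.279 -1.901
v -1.058 4.168 -2.568
v -0.029 3.372 -1.553
v -1.408 4.038 -2.316
v -0.379 3.242 -1.301
v -1.725 3.727 -2.238
v -0.696 2.931 -1.223
v -1.908 3.334 -2.361
v -0.88 2.538 -1.345
v -1.9 2.984 -2.644
v -0.872 2.187 -1.629
v -1.703 2.787 -2.998
v -0.674 1.991 -1.983
v -1.379 2.806 -3.311
v -0.35 2.01 -2.296
v -1.031 3.036 -3.483
v -0.003 2.24 -2.468
v -0.77 3.403 -3.46
v 0.258 2.607 -2.445
f 2 1 4
f 2 4 3
f 4 1 5
f 4 5 3
f 5 1 6
f 5 6 3
f 6 1 7
f 6 7 3
f 7 1 8
f 7 8 3
f 8 1 9
f 8 9 3
f 9 1 10
f 9 10 3
f 10 1 11
f 10 11 3
f 11 1 12
f 11 12 3
f 12 1 13
f 12 13 3
f 13 1 2
f 13 2 3
f 15 14 18
f 15 18 16
f 16 18 19
f 16 19 17
f 18 14 20
f 18 20 19
f 19 20 21
f 19 21 17
f 20 14 22
f 20 22 21
f 21 22 23
f 21 23 17
f 22 14 24
f 22 24 23
f 23 24 25
f 23 25 17
f 24 14 26
f 24 26 25
f 25 26 27
f 25 27 17
f 26 14 28
f 26 28 27
f 27 28 29
f 27 29 17
f 28 14 30
f 28 30 29
f 29 30 31
f 29 31 17
f 30 14 15
f 30 15 31
f 31 15 16
f 31 16 17
f 33 32 36
f 33 36 34
f 34 36 37
f 34 37 35
f 36 32 38
f 36 38 37
f 37 38 39
f 37 39 35
f 38 32 40
f 38 40 39
f 39 40 41
f 39 41 35
f 40 32 42
f 40 42 41
f 41 42 43
f 41 43 35
f 42 32 44
f 42 44 43
f 43 44 45
f 43 45 35
f 44 32 46
f 44 46 45
f 45 46 47
f 45 47 35
f 46 32 48
f 46 48 47
f 47 48 49
f 47 49 35
f 48 32 50
f 48 50 49
f 49 50 51
f 49 51 35
f 50 32 52
f 50 52 51
f 51 52 53
f 51 53 35
f 52 32 54
f 52 54 53
f 53 54 55
f 53 55 35
f 54 32 33
f 54 33 55
f 55 33 34
f 55 34 35



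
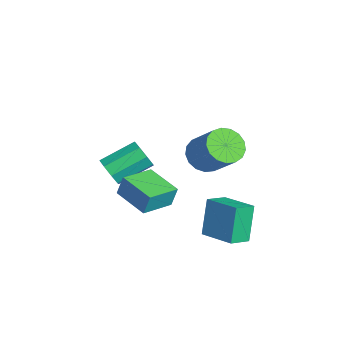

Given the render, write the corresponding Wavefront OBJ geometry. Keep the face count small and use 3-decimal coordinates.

v -2.655 -3.71 -3.399
v -2.277 -4.023 -2.644
v -2.588 -2.182 -1.727
v -2.965 -1.87 -2.481
v -1.818 -3.734 -3.068
v -2.129 -1.893 -2.151
v -1.849 -3.431 -3.686
v -2.16 -1.59 -2.769
v -2.352 -3.292 -4.136
v -2.663 -1.451 -3.219
v -3.032 -3.398 -4.153
v -3.343 -1.557 -3.236
v -3.491 -3.687 -3.729
v -3.802 -1.846 -2.812
v -3.46 -3.99 -3.111
v -3.771 -2.149 -2.194
v -2.957 -4.129 -2.661
v -3.268 -2.288 -1.744
v 1.249 0.251 0.113
v 1.785 -0.651 0.059
v 3.107 0.048 1.534
v 2.571 0.949 1.587
v 2.01 -0.357 -0.281
v 3.331 0.342 1.193
v 2.06 0.076 -0.531
v 3.382 0.775 0.943
v 1.924 0.549 -0.634
v 3.246 1.248 0.841
v 1.634 0.954 -0.566
v 2.956 1.653 0.909
v 1.256 1.197 -0.342
v 2.577 1.896 1.133
v 0.876 1.224 -0.014
v 2.197 1.923 1.461
v 0.581 1.027 0.343
v 1.903 1.726 1.818
v 0.44 0.653 0.647
v 1.762 1.352 2.122
v 0.484 0.186 0.829
v 1.806 0.885 2.303
v 0.703 -0.265 0.846
v 2.025 0.434 2.321
v 1.048 -0.599 0.696
v 2.369 0.1 2.171
v 1.438 -0.738 0.412
v 2.76 -0.039 1.886
v -0.697 -3.678 -3.518
v -0.623 -3.372 -2.36
v -1.672 -2.11 -3.87
v -1.597 -1.803 -2.713
v 1.017 -2.697 -3.887
v 1.092 -2.39 -2.73
v 0.043 -1.128 -4.24
v 0.117 -0.822 -3.082
v 2.658 -0.191 -4.565
v 1.907 0.221 -2.648
v 2.111 0.823 -4.997
v 1.36 1.235 -3.079
v 4.26 0.845 -4.161
v 3.509 1.257 -2.243
v 3.713 1.859 -4.592
v 2.962 2.271 -2.675
f 2 1 5
f 2 5 3
f 3 5 6
f 3 6 4
f 5 1 7
f 5 7 6
f 6 7 8
f 6 8 4
f 7 1 9
f 7 9 8
f 8 9 10
f 8 10 4
f 9 1 11
f 9 11 10
f 10 11 12
f 10 12 4
f 11 1 13
f 11 13 12
f 12 13 14
f 12 14 4
f 13 1 15
f 13 15 14
f 14 15 16
f 14 16 4
f 15 1 17
f 15 17 16
f 16 17 18
f 16 18 4
f 17 1 2
f 17 2 18
f 18 2 3
f 18 3 4
f 20 19 23
f 20 23 21
f 21 23 24
f 21 24 22
f 23 19 25
f 23 25 24
f 24 25 26
f 24 26 22
f 25 19 27
f 25 27 26
f 26 27 28
f 26 28 22
f 27 19 29
f 27 29 28
f 28 29 30
f 28 30 22
f 29 19 31
f 29 31 30
f 30 31 32
f 30 32 22
f 31 19 33
f 31 33 32
f 32 33 34
f 32 34 22
f 33 19 35
f 33 35 34
f 34 35 36
f 34 36 22
f 35 19 37
f 35 37 36
f 36 37 38
f 36 38 22
f 37 19 39
f 37 39 38
f 38 39 40
f 38 40 22
f 39 19 41
f 39 41 40
f 40 41 42
f 40 42 22
f 41 19 43
f 41 43 42
f 42 43 44
f 42 44 22
f 43 19 45
f 43 45 44
f 44 45 46
f 44 46 22
f 45 19 20
f 45 20 46
f 46 20 21
f 46 21 22
f 48 50 47
f 51 48 47
f 47 50 49
f 49 51 47
f 48 54 50
f 52 48 51
f 52 54 48
f 50 54 49
f 53 51 49
f 49 54 53
f 53 52 51
f 54 52 53
f 56 58 55
f 59 56 55
f 55 58 57
f 57 59 55
f 56 62 58
f 60 56 59
f 60 62 56
f 58 62 57
f 61 59 57
f 57 62 61
f 61 60 59
f 62 60 61



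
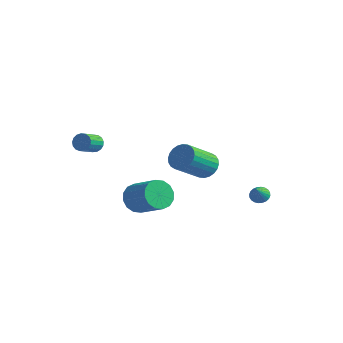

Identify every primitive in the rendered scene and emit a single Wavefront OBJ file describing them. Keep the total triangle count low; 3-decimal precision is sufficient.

v 3.073 -1.073 0.534
v 3.686 -1.522 0.09
v 3.38 -3.236 1.401
v 2.767 -2.787 1.846
v 3.876 -1.37 0.333
v 3.571 -3.085 1.644
v 3.944 -1.173 0.606
v 3.639 -2.888 1.917
v 3.879 -0.961 0.868
v 3.574 -2.676 2.179
v 3.692 -0.766 1.079
v 3.387 -2.481 2.391
v 3.41 -0.618 1.208
v 3.105 -2.332 2.519
v 3.077 -0.539 1.234
v 2.772 -2.253 2.545
v 2.743 -0.541 1.153
v 2.438 -2.255 2.464
v 2.46 -0.624 0.979
v 2.154 -2.338 2.29
v 2.269 -0.775 0.736
v 1.964 -2.49 2.047
v 2.201 -0.972 0.463
v 1.896 -2.687 1.774
v 2.266 -1.184 0.201
v 1.961 -2.899 1.512
v 2.453 -1.379 -0.011
v 2.148 -3.094 1.301
v 2.735 -1.528 -0.139
v 2.43 -3.242 1.172
v 3.068 -1.607 -0.165
v 2.763 -3.321 1.146
v 3.402 -1.605 -0.084
v 3.097 -3.319 1.227
v -0.614 -2.407 -2.801
v -0.092 -2.158 -3.629
v 1.617 -2.345 -2.607
v 1.094 -2.593 -1.779
v -0.187 -1.705 -3.388
v 1.522 -1.891 -2.365
v -0.397 -1.439 -2.989
v 1.312 -1.625 -1.967
v -0.664 -1.432 -2.54
v 1.045 -1.619 -1.518
v -0.919 -1.687 -2.161
v 0.79 -1.873 -1.139
v -1.092 -2.135 -1.954
v 0.617 -2.321 -0.931
v -1.137 -2.655 -1.973
v 0.572 -2.842 -0.951
v -1.042 -3.109 -2.215
v 0.667 -3.295 -1.192
v -0.832 -3.375 -2.613
v 0.877 -3.561 -1.591
v -0.565 -3.381 -3.062
v 1.144 -3.568 -2.04
v -0.31 -3.127 -3.441
v 1.399 -3.313 -2.419
v -0.137 -2.679 -3.649
v 1.572 -2.865 -2.626
v -2.907 -3.32 1.142
v -2.588 -3.06 1.592
v -2.514 -4.179 2.188
v -2.833 -4.44 1.738
v -2.866 -3.032 1.678
v -2.792 -4.151 2.274
v -3.153 -3.071 1.641
v -3.079 -4.19 2.237
v -3.384 -3.167 1.49
v -3.31 -4.286 2.086
v -3.505 -3.298 1.259
v -3.431 -4.417 1.855
v -3.49 -3.434 1.001
v -3.416 -4.553 1.597
v -3.341 -3.544 0.776
v -3.266 -4.663 1.372
v -3.092 -3.603 0.634
v -3.018 -4.722 1.23
v -2.801 -3.597 0.609
v -2.727 -4.716 1.205
v -2.535 -3.528 0.706
v -2.461 -4.647 1.302
v -2.353 -3.411 0.903
v -2.279 -4.53 1.498
v -2.299 -3.274 1.154
v -2.225 -4.393 1.75
v -2.384 -3.147 1.403
v -2.31 -4.266 1.999
v 2.943 4.109 -4.21
v 3.482 4.005 -4.475
v 3.257 3.291 -3.25
v 3.535 4.19 -4.335
v 3.497 4.362 -4.176
v 3.375 4.496 -4.021
v 3.187 4.572 -3.896
v 2.962 4.576 -3.818
v 2.734 4.51 -3.8
v 2.538 4.382 -3.845
v 2.404 4.213 -3.945
v 2.351 4.028 -4.085
v 2.389 3.856 -4.245
v 2.511 3.722 -4.399
v 2.699 3.647 -4.524
v 2.924 3.642 -4.602
v 3.152 3.708 -4.62
v 3.348 3.836 -4.575
f 2 1 5
f 2 5 3
f 3 5 6
f 3 6 4
f 5 1 7
f 5 7 6
f 6 7 8
f 6 8 4
f 7 1 9
f 7 9 8
f 8 9 10
f 8 10 4
f 9 1 11
f 9 11 10
f 10 11 12
f 10 12 4
f 11 1 13
f 11 13 12
f 12 13 14
f 12 14 4
f 13 1 15
f 13 15 14
f 14 15 16
f 14 16 4
f 15 1 17
f 15 17 16
f 16 17 18
f 16 18 4
f 17 1 19
f 17 19 18
f 18 19 20
f 18 20 4
f 19 1 21
f 19 21 20
f 20 21 22
f 20 22 4
f 21 1 23
f 21 23 22
f 22 23 24
f 22 24 4
f 23 1 25
f 23 25 24
f 24 25 26
f 24 26 4
f 25 1 27
f 25 27 26
f 26 27 28
f 26 28 4
f 27 1 29
f 27 29 28
f 28 29 30
f 28 30 4
f 29 1 31
f 29 31 30
f 30 31 32
f 30 32 4
f 31 1 33
f 31 33 32
f 32 33 34
f 32 34 4
f 33 1 2
f 33 2 34
f 34 2 3
f 34 3 4
f 36 35 39
f 36 39 37
f 37 39 40
f 37 40 38
f 39 35 41
f 39 41 40
f 40 41 42
f 40 42 38
f 41 35 43
f 41 43 42
f 42 43 44
f 42 44 38
f 43 35 45
f 43 45 44
f 44 45 46
f 44 46 38
f 45 35 47
f 45 47 46
f 46 47 48
f 46 48 38
f 47 35 49
f 47 49 48
f 48 49 50
f 48 50 38
f 49 35 51
f 49 51 50
f 50 51 52
f 50 52 38
f 51 35 53
f 51 53 52
f 52 53 54
f 52 54 38
f 53 35 55
f 53 55 54
f 54 55 56
f 54 56 38
f 55 35 57
f 55 57 56
f 56 57 58
f 56 58 38
f 57 35 59
f 57 59 58
f 58 59 60
f 58 60 38
f 59 35 36
f 59 36 60
f 60 36 37
f 60 37 38
f 62 61 65
f 62 65 63
f 63 65 66
f 63 66 64
f 65 61 67
f 65 67 66
f 66 67 68
f 66 68 64
f 67 61 69
f 67 69 68
f 68 69 70
f 68 70 64
f 69 61 71
f 69 71 70
f 70 71 72
f 70 72 64
f 71 61 73
f 71 73 72
f 72 73 74
f 72 74 64
f 73 61 75
f 73 75 74
f 74 75 76
f 74 76 64
f 75 61 77
f 75 77 76
f 76 77 78
f 76 78 64
f 77 61 79
f 77 79 78
f 78 79 80
f 78 80 64
f 79 61 81
f 79 81 80
f 80 81 82
f 80 82 64
f 81 61 83
f 81 83 82
f 82 83 84
f 82 84 64
f 83 61 85
f 83 85 84
f 84 85 86
f 84 86 64
f 85 61 87
f 85 87 86
f 86 87 88
f 86 88 64
f 87 61 62
f 87 62 88
f 88 62 63
f 88 63 64
f 90 89 92
f 90 92 91
f 92 89 93
f 92 93 91
f 93 89 94
f 93 94 91
f 94 89 95
f 94 95 91
f 95 89 96
f 95 96 91
f 96 89 97
f 96 97 91
f 97 89 98
f 97 98 91
f 98 89 99
f 98 99 91
f 99 89 100
f 99 100 91
f 100 89 101
f 100 101 91
f 101 89 102
f 101 102 91
f 102 89 103
f 102 103 91
f 103 89 104
f 103 104 91
f 104 89 105
f 104 105 91
f 105 89 106
f 105 106 91
f 106 89 90
f 106 90 91



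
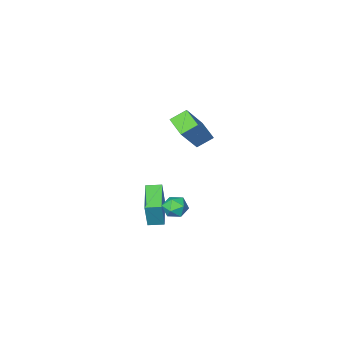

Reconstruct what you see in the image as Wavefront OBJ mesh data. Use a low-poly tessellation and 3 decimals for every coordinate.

v 0.49 0.181 -1.794
v 0.922 -0.334 -1.916
v 0.018 -0.406 -0.984
v 0.45 -0.921 -1.106
v 0.682 -0.337 -0.836
v 0.973 0.025 -1.337
v -0.033 -0.765 -1.563
v 0.258 -0.403 -2.064
v 0.599 -0.919 -1.773
v 1.041 -0.655 -1.324
v -0.101 -0.085 -1.576
v 0.341 0.179 -1.127
v -0.74 -3.354 -3.278
v -0.46 -3.142 -1.819
v 0.179 -1.845 -3.673
v 0.459 -1.634 -2.215
v -0.059 -3.786 -3.345
v 0.221 -3.575 -1.887
v 0.86 -2.278 -3.741
v 1.14 -2.066 -2.282
v -1.237 -2.256 2.082
v -2.009 -2.02 2.601
v -1.182 -1.164 1.666
v -1.954 -0.927 2.186
v -0.046 -1.733 3.614
v -0.818 -1.496 4.134
v 0.009 -0.64 3.199
v -0.763 -0.404 3.718
f 1 12 6
f 1 6 2
f 1 2 8
f 1 8 11
f 1 11 12
f 2 6 10
f 6 12 5
f 12 11 3
f 11 8 7
f 8 2 9
f 4 10 5
f 4 5 3
f 4 3 7
f 4 7 9
f 4 9 10
f 5 10 6
f 3 5 12
f 7 3 11
f 9 7 8
f 10 9 2
f 14 16 13
f 17 14 13
f 13 16 15
f 15 17 13
f 14 20 16
f 18 14 17
f 18 20 14
f 16 20 15
f 19 17 15
f 15 20 19
f 19 18 17
f 20 18 19
f 22 24 21
f 25 22 21
f 21 24 23
f 23 25 21
f 22 28 24
f 26 22 25
f 26 28 22
f 24 28 23
f 27 25 23
f 23 28 27
f 27 26 25
f 28 26 27



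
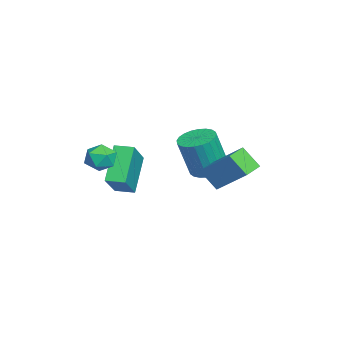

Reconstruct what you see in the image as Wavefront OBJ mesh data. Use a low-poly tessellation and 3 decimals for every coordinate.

v -2.58 -3.018 -2.85
v -3.918 -2.751 -1.319
v -2.402 -2.116 -2.852
v -3.739 -1.848 -1.321
v -1.181 -3.292 -1.579
v -2.518 -3.024 -0.048
v -1.002 -2.389 -1.581
v -2.34 -2.122 -0.05
v -3.266 1.077 -1.65
v -2.702 0.431 -1.92
v -2.389 -0.124 0.06
v -2.954 0.523 0.33
v -2.482 0.701 -1.879
v -2.169 0.147 0.101
v -2.381 1.029 -1.804
v -2.068 0.474 0.177
v -2.415 1.364 -1.704
v -2.102 0.81 0.276
v -2.579 1.655 -1.597
v -2.266 1.101 0.383
v -2.847 1.859 -1.498
v -2.534 1.304 0.483
v -3.179 1.943 -1.421
v -2.867 1.389 0.559
v -3.525 1.896 -1.38
v -3.212 1.342 0.6
v -3.831 1.724 -1.38
v -3.518 1.169 0.6
v -4.051 1.453 -1.421
v -3.738 0.899 0.559
v -4.152 1.126 -1.497
v -3.839 0.571 0.484
v -4.118 0.79 -1.596
v -3.805 0.236 0.384
v -3.954 0.499 -1.703
v -3.641 -0.055 0.277
v -3.686 0.296 -1.803
v -3.373 -0.259 0.178
v -3.353 0.211 -1.879
v -3.041 -0.343 0.101
v -3.008 0.258 -1.92
v -2.695 -0.296 0.06
v -1.797 1.308 -0.607
v -0.985 2.595 0.676
v -1.479 2.048 -1.55
v -0.667 3.335 -0.268
v -0.833 0.785 -0.692
v -0.021 2.072 0.59
v -0.515 1.525 -1.636
v 0.297 2.812 -0.353
v 1.78 -2.448 1.469
v 2.267 -2.54 0.897
v 1.613 -3.66 1.523
v 2.1 -3.752 0.951
v 2.35 -3.521 1.627
v 2.453 -2.771 1.593
v 1.427 -3.429 0.827
v 1.53 -2.679 0.793
v 2.049 -3.146 0.5
v 2.619 -3.203 0.994
v 1.261 -2.997 1.426
v 1.831 -3.054 1.92
f 2 4 1
f 5 2 1
f 1 4 3
f 3 5 1
f 2 8 4
f 6 2 5
f 6 8 2
f 4 8 3
f 7 5 3
f 3 8 7
f 7 6 5
f 8 6 7
f 10 9 13
f 10 13 11
f 11 13 14
f 11 14 12
f 13 9 15
f 13 15 14
f 14 15 16
f 14 16 12
f 15 9 17
f 15 17 16
f 16 17 18
f 16 18 12
f 17 9 19
f 17 19 18
f 18 19 20
f 18 20 12
f 19 9 21
f 19 21 20
f 20 21 22
f 20 22 12
f 21 9 23
f 21 23 22
f 22 23 24
f 22 24 12
f 23 9 25
f 23 25 24
f 24 25 26
f 24 26 12
f 25 9 27
f 25 27 26
f 26 27 28
f 26 28 12
f 27 9 29
f 27 29 28
f 28 29 30
f 28 30 12
f 29 9 31
f 29 31 30
f 30 31 32
f 30 32 12
f 31 9 33
f 31 33 32
f 32 33 34
f 32 34 12
f 33 9 35
f 33 35 34
f 34 35 36
f 34 36 12
f 35 9 37
f 35 37 36
f 36 37 38
f 36 38 12
f 37 9 39
f 37 39 38
f 38 39 40
f 38 40 12
f 39 9 41
f 39 41 40
f 40 41 42
f 40 42 12
f 41 9 10
f 41 10 42
f 42 10 11
f 42 11 12
f 44 46 43
f 47 44 43
f 43 46 45
f 45 47 43
f 44 50 46
f 48 44 47
f 48 50 44
f 46 50 45
f 49 47 45
f 45 50 49
f 49 48 47
f 50 48 49
f 51 62 56
f 51 56 52
f 51 52 58
f 51 58 61
f 51 61 62
f 52 56 60
f 56 62 55
f 62 61 53
f 61 58 57
f 58 52 59
f 54 60 55
f 54 55 53
f 54 53 57
f 54 57 59
f 54 59 60
f 55 60 56
f 53 55 62
f 57 53 61
f 59 57 58
f 60 59 52



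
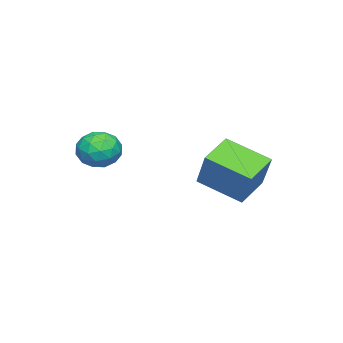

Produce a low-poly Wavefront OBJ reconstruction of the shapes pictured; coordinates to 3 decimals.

v 0.407 0.872 2.582
v 1.151 0.865 3.132
v 0.389 -0.625 2.588
v 1.133 -0.632 3.138
v 0.32 -0.335 3.464
v 0.331 0.59 3.46
v 1.209 -0.35 2.26
v 1.22 0.575 2.256
v 1.647 0.11 2.932
v 1.097 0.119 3.677
v 0.443 0.121 2.043
v -0.107 0.13 2.788
v 0.781 1 2.856
v 0.759 -0.76 2.864
v 0.281 -0.585 3.055
v 0.719 -0.589 3.378
v 0.298 0.838 3.05
v 0.736 0.834 3.373
v 0.247 0.129 3.568
v 0.804 -0.594 2.347
v 1.242 -0.598 2.67
v 0.821 0.829 2.342
v 1.259 0.825 2.665
v 1.293 0.111 2.152
v 1.509 0.552 3.062
v 1.499 -0.328 3.066
v 1.544 -0.162 2.55
v 1.55 0.381 2.548
v 1.186 0.558 3.5
v 1.176 -0.322 3.503
v 0.698 -0.148 3.695
v 0.704 0.396 3.693
v 1.478 0.114 3.383
v 0.364 0.562 2.217
v 0.354 -0.318 2.22
v 0.836 -0.156 2.027
v 0.842 0.388 2.025
v 0.041 0.568 2.654
v 0.031 -0.312 2.658
v -0.01 -0.141 3.172
v -0.004 0.402 3.17
v 0.062 0.126 2.337
v -4.676 2.588 0.821
v -3.832 3.29 2.444
v -4.656 4.493 -0.014
v -3.811 5.195 1.61
v -3.269 2.305 0.21
v -2.424 3.007 1.834
v -3.248 4.21 -0.624
v -2.404 4.912 0.999
f 1 38 17
f 38 12 41
f 17 41 6
f 38 41 17
f 1 17 13
f 17 6 18
f 13 18 2
f 17 18 13
f 1 13 22
f 13 2 23
f 22 23 8
f 13 23 22
f 1 22 34
f 22 8 37
f 34 37 11
f 22 37 34
f 1 34 38
f 34 11 42
f 38 42 12
f 34 42 38
f 2 18 29
f 18 6 32
f 29 32 10
f 18 32 29
f 6 41 19
f 41 12 40
f 19 40 5
f 41 40 19
f 12 42 39
f 42 11 35
f 39 35 3
f 42 35 39
f 11 37 36
f 37 8 24
f 36 24 7
f 37 24 36
f 8 23 28
f 23 2 25
f 28 25 9
f 23 25 28
f 4 30 16
f 30 10 31
f 16 31 5
f 30 31 16
f 4 16 14
f 16 5 15
f 14 15 3
f 16 15 14
f 4 14 21
f 14 3 20
f 21 20 7
f 14 20 21
f 4 21 26
f 21 7 27
f 26 27 9
f 21 27 26
f 4 26 30
f 26 9 33
f 30 33 10
f 26 33 30
f 5 31 19
f 31 10 32
f 19 32 6
f 31 32 19
f 3 15 39
f 15 5 40
f 39 40 12
f 15 40 39
f 7 20 36
f 20 3 35
f 36 35 11
f 20 35 36
f 9 27 28
f 27 7 24
f 28 24 8
f 27 24 28
f 10 33 29
f 33 9 25
f 29 25 2
f 33 25 29
f 44 46 43
f 47 44 43
f 43 46 45
f 45 47 43
f 44 50 46
f 48 44 47
f 48 50 44
f 46 50 45
f 49 47 45
f 45 50 49
f 49 48 47
f 50 48 49



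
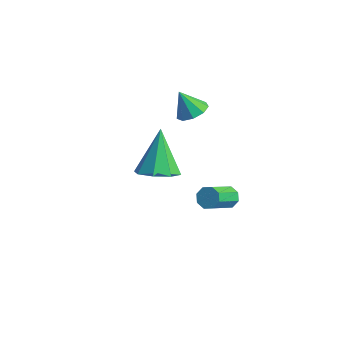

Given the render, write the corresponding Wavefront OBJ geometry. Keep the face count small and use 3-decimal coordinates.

v -1.284 -2.517 2.585
v -0.833 -3.185 3.089
v -2.016 -1.643 4.395
v -0.42 -2.598 2.973
v -0.513 -1.964 2.629
v -1.057 -1.654 2.259
v -1.734 -1.85 2.08
v -2.147 -2.437 2.197
v -2.054 -3.071 2.541
v -1.51 -3.381 2.91
v -3.729 1.827 2.442
v -3.172 1.332 2.591
v -4.271 1.553 3.558
v -3.043 1.803 2.769
v -3.236 2.285 2.795
v -3.659 2.553 2.655
v -4.115 2.482 2.416
v -4.39 2.104 2.189
v -4.356 1.596 2.081
v -4.029 1.197 2.142
v -3.562 1.092 2.343
v -1.643 1.869 -2.056
v -1.185 1.722 -2.361
v -0.959 0.324 -1.35
v -1.417 0.471 -1.044
v -1.085 1.981 -2.025
v -0.859 0.583 -1.014
v -1.312 2.175 -1.707
v -1.086 0.777 -0.695
v -1.733 2.189 -1.593
v -1.507 0.792 -0.581
v -2.101 2.016 -1.75
v -1.875 0.618 -0.739
v -2.201 1.757 -2.086
v -1.975 0.359 -1.075
v -1.974 1.563 -2.405
v -1.748 0.165 -1.393
v -1.553 1.548 -2.519
v -1.327 0.151 -1.507
f 2 1 4
f 2 4 3
f 4 1 5
f 4 5 3
f 5 1 6
f 5 6 3
f 6 1 7
f 6 7 3
f 7 1 8
f 7 8 3
f 8 1 9
f 8 9 3
f 9 1 10
f 9 10 3
f 10 1 2
f 10 2 3
f 12 11 14
f 12 14 13
f 14 11 15
f 14 15 13
f 15 11 16
f 15 16 13
f 16 11 17
f 16 17 13
f 17 11 18
f 17 18 13
f 18 11 19
f 18 19 13
f 19 11 20
f 19 20 13
f 20 11 21
f 20 21 13
f 21 11 12
f 21 12 13
f 23 22 26
f 23 26 24
f 24 26 27
f 24 27 25
f 26 22 28
f 26 28 27
f 27 28 29
f 27 29 25
f 28 22 30
f 28 30 29
f 29 30 31
f 29 31 25
f 30 22 32
f 30 32 31
f 31 32 33
f 31 33 25
f 32 22 34
f 32 34 33
f 33 34 35
f 33 35 25
f 34 22 36
f 34 36 35
f 35 36 37
f 35 37 25
f 36 22 38
f 36 38 37
f 37 38 39
f 37 39 25
f 38 22 23
f 38 23 39
f 39 23 24
f 39 24 25



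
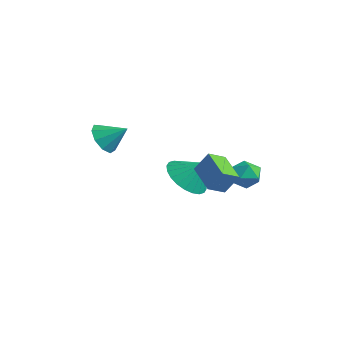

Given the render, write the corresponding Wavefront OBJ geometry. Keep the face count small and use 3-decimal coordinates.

v 0.506 -4.083 3.51
v 1.07 -4.25 2.997
v 1.274 -3.517 4.17
v 0.838 -3.786 2.869
v 0.451 -3.462 3.041
v 0.09 -3.428 3.432
v -0.077 -3.701 3.86
v 0.03 -4.153 4.123
v 0.359 -4.572 4.1
v 0.757 -4.762 3.8
v 1.038 -4.635 3.365
v 0.351 0.609 -0.85
v 1.179 0.825 -1.509
v 0.989 1.091 0.11
v 0.955 1.181 -1.539
v 0.639 1.449 -1.464
v 0.279 1.59 -1.296
v -0.07 1.581 -1.059
v -0.355 1.424 -0.791
v -0.532 1.143 -0.532
v -0.575 0.78 -0.322
v -0.477 0.392 -0.191
v -0.253 0.036 -0.162
v 0.063 -0.232 -0.236
v 0.423 -0.373 -0.405
v 0.772 -0.364 -0.641
v 1.057 -0.207 -0.909
v 1.234 0.074 -1.168
v 1.277 0.437 -1.379
v 2.647 1.653 0.733
v 3.319 1.921 0.512
v 2.761 0.719 -0.052
v 3.433 0.987 -0.273
v 3.351 0.7 0.422
v 3.28 1.277 0.907
v 2.8 1.363 -0.447
v 2.729 1.94 0.038
v 3.413 1.742 -0.218
v 3.754 1.332 0.32
v 2.326 1.308 0.14
v 2.667 0.898 0.678
v 3.803 -0.647 0.395
v 3.603 -1.407 0.834
v 2.479 -0.104 0.734
v 2.28 -0.864 1.173
v 4.2 -0.236 1.287
v 4.001 -0.996 1.726
v 2.877 0.307 1.626
v 2.677 -0.453 2.065
f 2 1 4
f 2 4 3
f 4 1 5
f 4 5 3
f 5 1 6
f 5 6 3
f 6 1 7
f 6 7 3
f 7 1 8
f 7 8 3
f 8 1 9
f 8 9 3
f 9 1 10
f 9 10 3
f 10 1 11
f 10 11 3
f 11 1 2
f 11 2 3
f 13 12 15
f 13 15 14
f 15 12 16
f 15 16 14
f 16 12 17
f 16 17 14
f 17 12 18
f 17 18 14
f 18 12 19
f 18 19 14
f 19 12 20
f 19 20 14
f 20 12 21
f 20 21 14
f 21 12 22
f 21 22 14
f 22 12 23
f 22 23 14
f 23 12 24
f 23 24 14
f 24 12 25
f 24 25 14
f 25 12 26
f 25 26 14
f 26 12 27
f 26 27 14
f 27 12 28
f 27 28 14
f 28 12 29
f 28 29 14
f 29 12 13
f 29 13 14
f 30 41 35
f 30 35 31
f 30 31 37
f 30 37 40
f 30 40 41
f 31 35 39
f 35 41 34
f 41 40 32
f 40 37 36
f 37 31 38
f 33 39 34
f 33 34 32
f 33 32 36
f 33 36 38
f 33 38 39
f 34 39 35
f 32 34 41
f 36 32 40
f 38 36 37
f 39 38 31
f 43 45 42
f 46 43 42
f 42 45 44
f 44 46 42
f 43 49 45
f 47 43 46
f 47 49 43
f 45 49 44
f 48 46 44
f 44 49 48
f 48 47 46
f 49 47 48



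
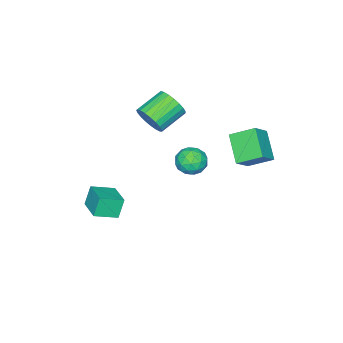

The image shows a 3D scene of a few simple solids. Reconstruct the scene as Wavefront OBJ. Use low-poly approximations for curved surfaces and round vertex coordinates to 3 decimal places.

v -2.318 -4.157 -0.808
v -1.876 -3.727 -0.085
v -3.381 -3.353 0.611
v -3.822 -3.783 -0.112
v -1.921 -3.43 -0.342
v -3.426 -3.056 0.355
v -2.035 -3.259 -0.679
v -3.54 -2.885 0.017
v -2.197 -3.243 -1.039
v -3.702 -2.869 -0.343
v -2.381 -3.385 -1.359
v -3.886 -3.011 -0.662
v -2.553 -3.661 -1.584
v -4.058 -3.287 -0.887
v -2.685 -4.022 -1.674
v -4.19 -3.648 -0.977
v -2.753 -4.407 -1.615
v -4.258 -4.033 -0.918
v -2.746 -4.748 -1.416
v -4.251 -4.374 -0.72
v -2.665 -4.987 -1.112
v -4.17 -4.613 -0.416
v -2.524 -5.083 -0.756
v -4.028 -4.709 -0.06
v -2.347 -5.018 -0.409
v -3.852 -4.644 0.288
v -2.165 -4.805 -0.131
v -3.67 -4.431 0.566
v -2.009 -4.48 0.03
v -3.514 -4.105 0.727
v -1.907 -4.098 0.047
v -3.412 -3.724 0.743
v -3.121 1.01 -0.192
v -3.71 2.169 0.495
v -2.201 2.112 -1.261
v -2.79 3.271 -0.574
v -2.09 1.009 0.694
v -2.679 2.168 1.381
v -1.17 2.111 -0.375
v -1.759 3.27 0.312
v 2.84 -4.282 -4.097
v 2.392 -4.24 -2.995
v 1.838 -3.525 -4.534
v 1.39 -3.482 -3.432
v 3.67 -3.018 -3.808
v 3.222 -2.975 -2.706
v 2.668 -2.26 -4.245
v 2.22 -2.218 -3.143
v -0.96 0.378 -1.112
v -0.321 0.839 -0.713
v -0.359 -0.839 -0.667
v 0.28 -0.378 -0.268
v -0.546 -0.351 0.045
v -0.917 0.402 -0.23
v 0.237 -0.402 -1.15
v -0.134 0.351 -1.425
v 0.419 0.357 -0.736
v -0.065 0.389 0.002
v -0.615 -0.389 -1.382
v -1.099 -0.357 -0.644
v -0.693 0.716 -0.952
v 0.013 -0.716 -0.428
v -0.472 -0.7 -0.244
v -0.097 -0.429 -0.01
v -1.043 0.459 -0.668
v -0.668 0.73 -0.433
v -0.8 0.03 0.012
v -0.012 -0.73 -0.947
v 0.363 -0.459 -0.712
v -0.583 0.429 -1.37
v -0.208 0.7 -1.136
v 0.12 -0.03 -1.392
v 0.117 0.703 -0.731
v 0.47 -0.013 -0.469
v 0.445 -0.026 -0.987
v 0.227 0.416 -1.149
v -0.167 0.722 -0.297
v 0.186 0.006 -0.035
v -0.299 0.022 0.149
v -0.518 0.465 -0.013
v 0.268 0.438 -0.31
v -0.866 -0.006 -1.345
v -0.513 -0.722 -1.083
v -0.162 -0.465 -1.367
v -0.381 -0.022 -1.529
v -1.15 0.013 -0.911
v -0.797 -0.703 -0.649
v -0.907 -0.416 -0.231
v -1.125 0.026 -0.393
v -0.948 -0.438 -1.07
f 2 1 5
f 2 5 3
f 3 5 6
f 3 6 4
f 5 1 7
f 5 7 6
f 6 7 8
f 6 8 4
f 7 1 9
f 7 9 8
f 8 9 10
f 8 10 4
f 9 1 11
f 9 11 10
f 10 11 12
f 10 12 4
f 11 1 13
f 11 13 12
f 12 13 14
f 12 14 4
f 13 1 15
f 13 15 14
f 14 15 16
f 14 16 4
f 15 1 17
f 15 17 16
f 16 17 18
f 16 18 4
f 17 1 19
f 17 19 18
f 18 19 20
f 18 20 4
f 19 1 21
f 19 21 20
f 20 21 22
f 20 22 4
f 21 1 23
f 21 23 22
f 22 23 24
f 22 24 4
f 23 1 25
f 23 25 24
f 24 25 26
f 24 26 4
f 25 1 27
f 25 27 26
f 26 27 28
f 26 28 4
f 27 1 29
f 27 29 28
f 28 29 30
f 28 30 4
f 29 1 31
f 29 31 30
f 30 31 32
f 30 32 4
f 31 1 2
f 31 2 32
f 32 2 3
f 32 3 4
f 34 36 33
f 37 34 33
f 33 36 35
f 35 37 33
f 34 40 36
f 38 34 37
f 38 40 34
f 36 40 35
f 39 37 35
f 35 40 39
f 39 38 37
f 40 38 39
f 42 44 41
f 45 42 41
f 41 44 43
f 43 45 41
f 42 48 44
f 46 42 45
f 46 48 42
f 44 48 43
f 47 45 43
f 43 48 47
f 47 46 45
f 48 46 47
f 49 86 65
f 86 60 89
f 65 89 54
f 86 89 65
f 49 65 61
f 65 54 66
f 61 66 50
f 65 66 61
f 49 61 70
f 61 50 71
f 70 71 56
f 61 71 70
f 49 70 82
f 70 56 85
f 82 85 59
f 70 85 82
f 49 82 86
f 82 59 90
f 86 90 60
f 82 90 86
f 50 66 77
f 66 54 80
f 77 80 58
f 66 80 77
f 54 89 67
f 89 60 88
f 67 88 53
f 89 88 67
f 60 90 87
f 90 59 83
f 87 83 51
f 90 83 87
f 59 85 84
f 85 56 72
f 84 72 55
f 85 72 84
f 56 71 76
f 71 50 73
f 76 73 57
f 71 73 76
f 52 78 64
f 78 58 79
f 64 79 53
f 78 79 64
f 52 64 62
f 64 53 63
f 62 63 51
f 64 63 62
f 52 62 69
f 62 51 68
f 69 68 55
f 62 68 69
f 52 69 74
f 69 55 75
f 74 75 57
f 69 75 74
f 52 74 78
f 74 57 81
f 78 81 58
f 74 81 78
f 53 79 67
f 79 58 80
f 67 80 54
f 79 80 67
f 51 63 87
f 63 53 88
f 87 88 60
f 63 88 87
f 55 68 84
f 68 51 83
f 84 83 59
f 68 83 84
f 57 75 76
f 75 55 72
f 76 72 56
f 75 72 76
f 58 81 77
f 81 57 73
f 77 73 50
f 81 73 77

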